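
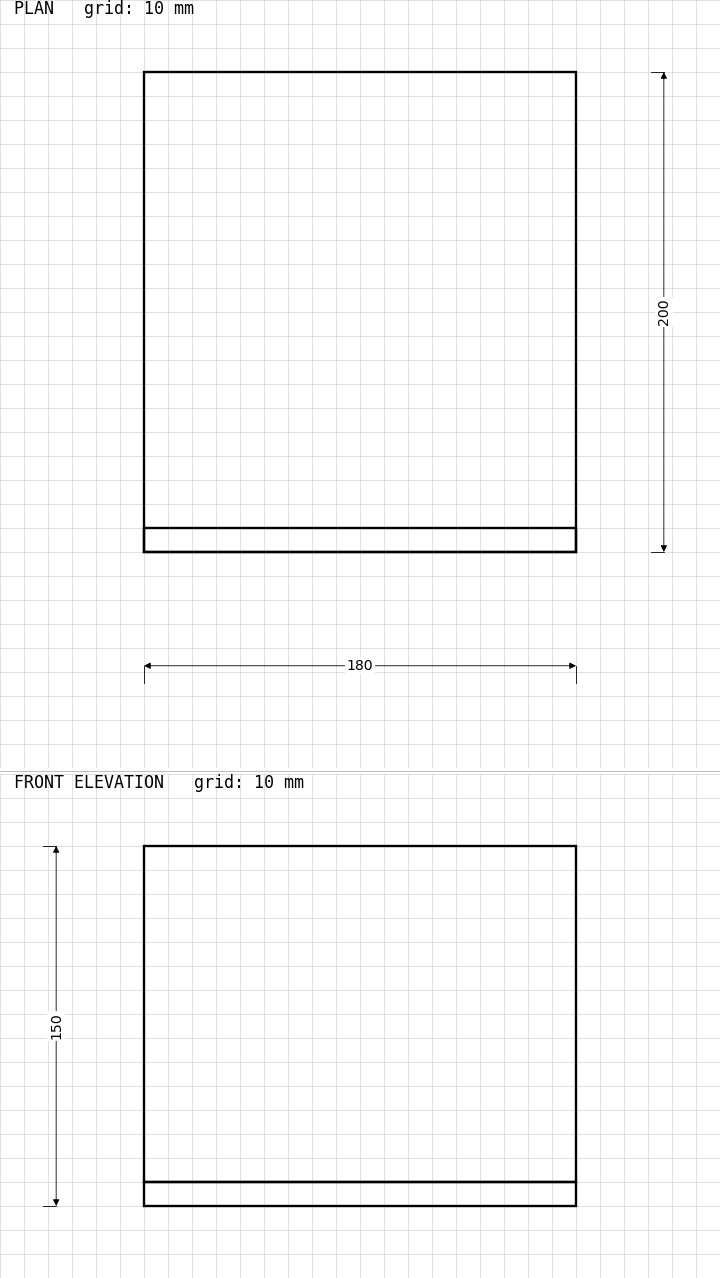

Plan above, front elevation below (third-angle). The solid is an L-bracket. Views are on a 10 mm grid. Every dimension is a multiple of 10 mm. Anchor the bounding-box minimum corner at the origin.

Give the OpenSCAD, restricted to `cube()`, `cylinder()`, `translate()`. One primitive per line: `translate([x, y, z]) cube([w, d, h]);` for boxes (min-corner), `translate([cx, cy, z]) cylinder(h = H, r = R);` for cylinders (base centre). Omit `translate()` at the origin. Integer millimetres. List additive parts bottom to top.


cube([180, 200, 10]);
translate([0, 0, 10]) cube([180, 10, 140]);


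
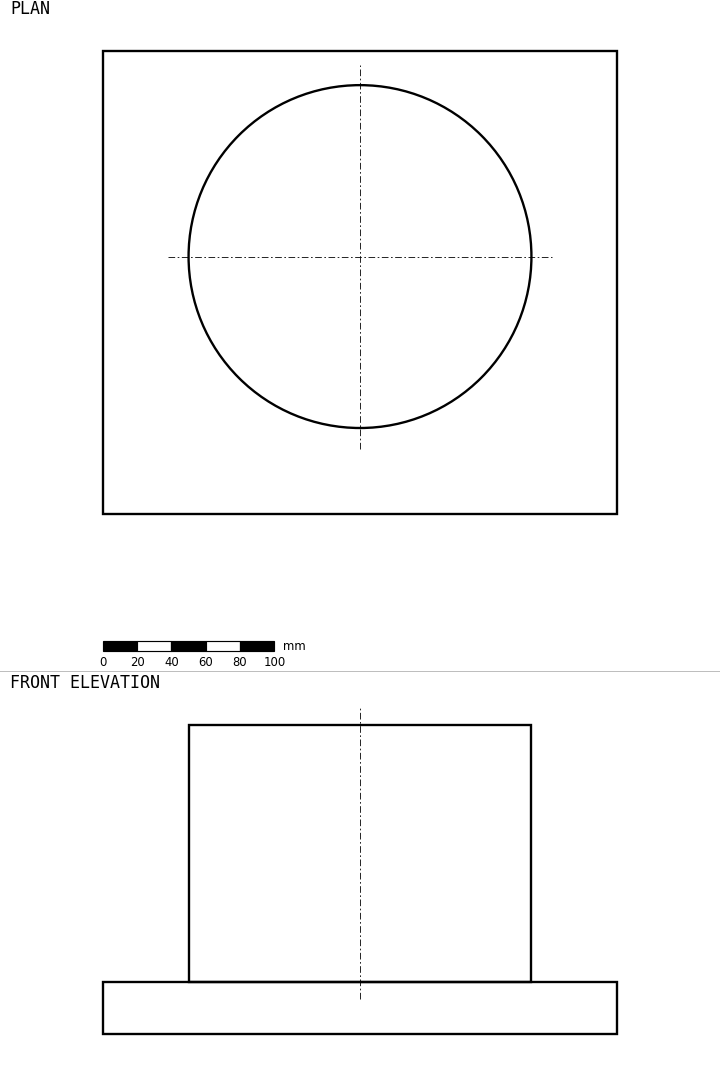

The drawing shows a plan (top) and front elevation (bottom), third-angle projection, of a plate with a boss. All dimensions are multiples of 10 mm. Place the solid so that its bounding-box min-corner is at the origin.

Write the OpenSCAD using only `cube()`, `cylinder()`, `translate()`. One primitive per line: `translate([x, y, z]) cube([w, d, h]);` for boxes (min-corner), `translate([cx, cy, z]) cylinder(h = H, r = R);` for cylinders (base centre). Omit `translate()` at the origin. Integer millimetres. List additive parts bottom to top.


cube([300, 270, 30]);
translate([150, 150, 30]) cylinder(h = 150, r = 100);


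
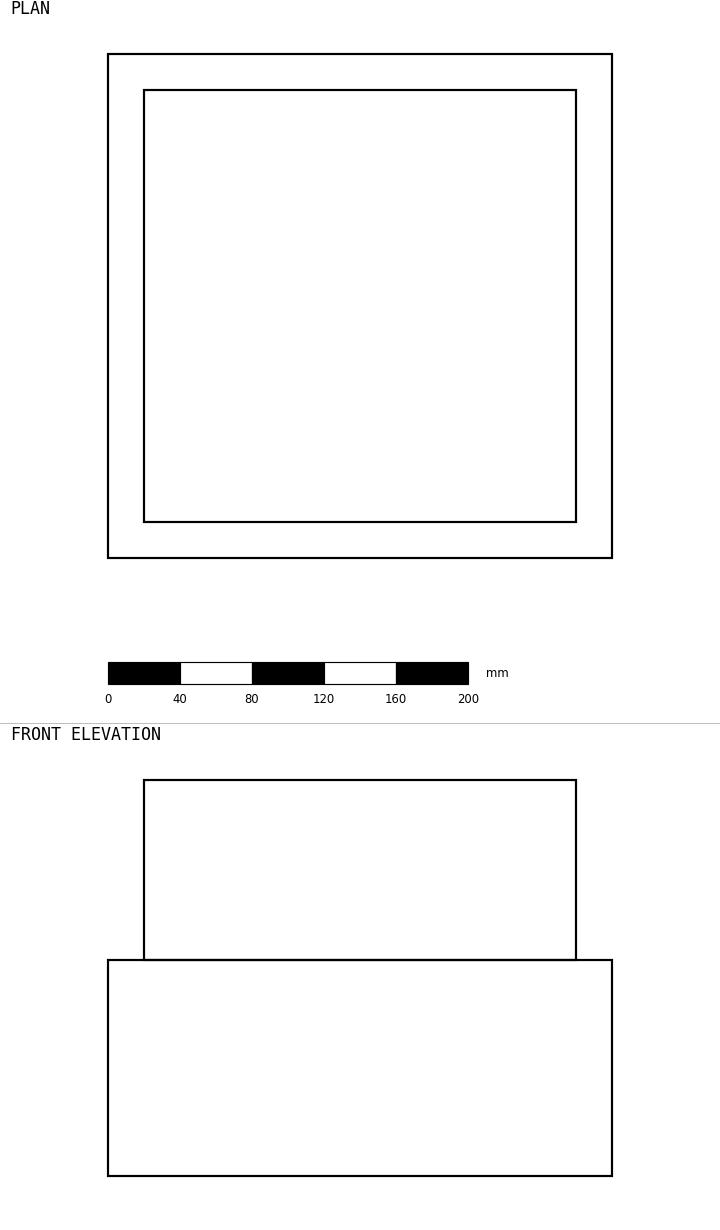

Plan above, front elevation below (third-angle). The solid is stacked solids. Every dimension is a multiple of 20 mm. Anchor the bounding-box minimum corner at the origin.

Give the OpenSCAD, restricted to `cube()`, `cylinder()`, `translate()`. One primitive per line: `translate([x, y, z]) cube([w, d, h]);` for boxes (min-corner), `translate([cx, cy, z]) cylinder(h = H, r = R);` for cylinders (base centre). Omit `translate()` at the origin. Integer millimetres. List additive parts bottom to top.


cube([280, 280, 120]);
translate([20, 20, 120]) cube([240, 240, 100]);


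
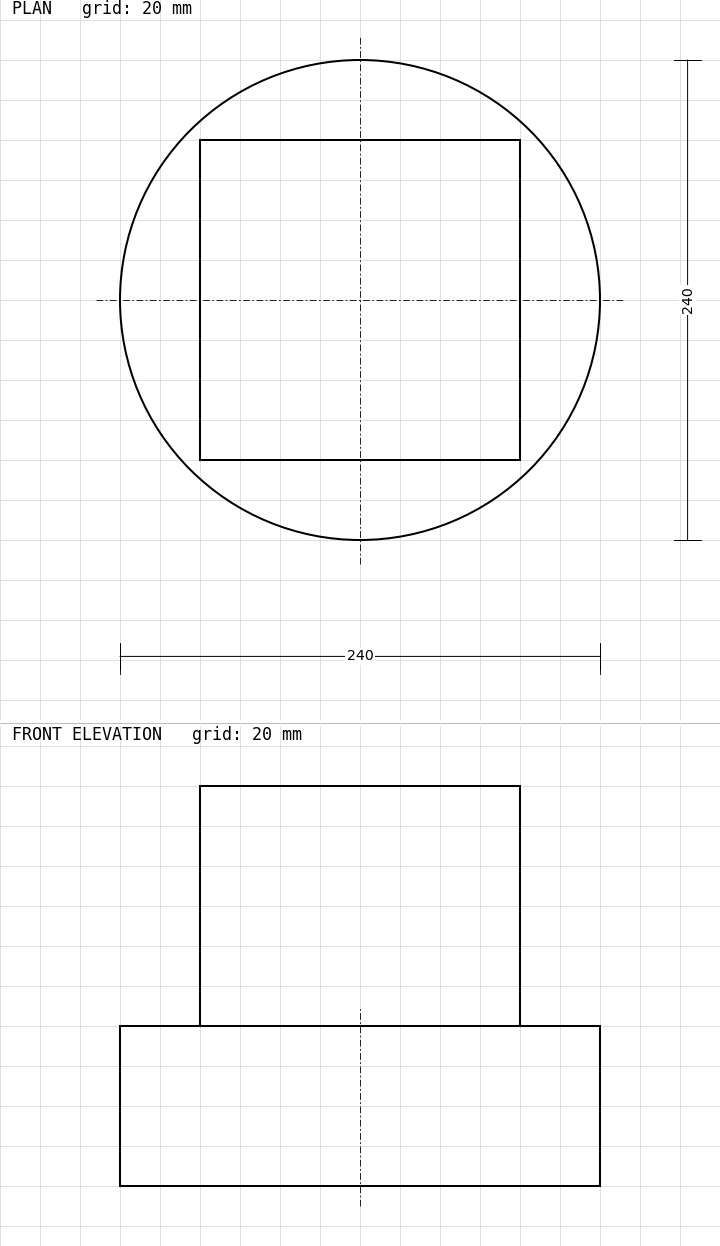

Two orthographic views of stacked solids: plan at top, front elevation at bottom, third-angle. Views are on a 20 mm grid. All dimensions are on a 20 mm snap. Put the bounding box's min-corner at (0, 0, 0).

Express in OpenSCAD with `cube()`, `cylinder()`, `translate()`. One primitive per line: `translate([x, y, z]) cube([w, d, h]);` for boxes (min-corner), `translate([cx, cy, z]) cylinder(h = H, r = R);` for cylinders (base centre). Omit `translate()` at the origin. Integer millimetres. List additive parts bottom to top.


translate([120, 120, 0]) cylinder(h = 80, r = 120);
translate([40, 40, 80]) cube([160, 160, 120]);


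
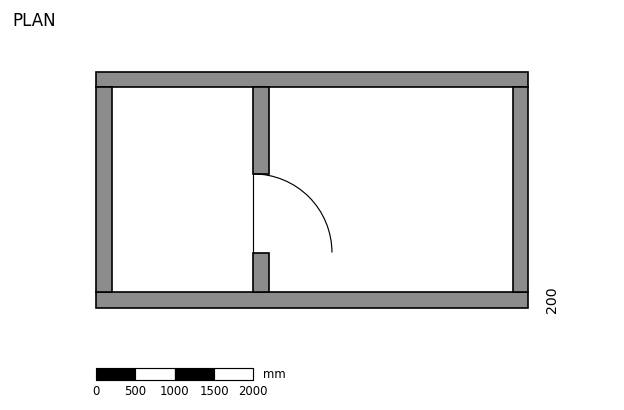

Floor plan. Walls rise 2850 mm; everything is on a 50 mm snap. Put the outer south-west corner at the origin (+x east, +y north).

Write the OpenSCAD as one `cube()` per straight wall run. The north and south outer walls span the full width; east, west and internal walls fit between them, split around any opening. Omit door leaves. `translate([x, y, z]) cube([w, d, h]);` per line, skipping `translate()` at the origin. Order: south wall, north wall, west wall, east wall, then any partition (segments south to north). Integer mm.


cube([5500, 200, 2850]);
translate([0, 2800, 0]) cube([5500, 200, 2850]);
translate([0, 200, 0]) cube([200, 2600, 2850]);
translate([5300, 200, 0]) cube([200, 2600, 2850]);
translate([2000, 200, 0]) cube([200, 500, 2850]);
translate([2000, 1700, 0]) cube([200, 1100, 2850]);


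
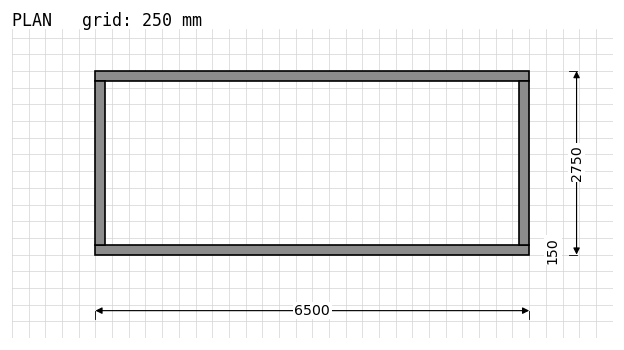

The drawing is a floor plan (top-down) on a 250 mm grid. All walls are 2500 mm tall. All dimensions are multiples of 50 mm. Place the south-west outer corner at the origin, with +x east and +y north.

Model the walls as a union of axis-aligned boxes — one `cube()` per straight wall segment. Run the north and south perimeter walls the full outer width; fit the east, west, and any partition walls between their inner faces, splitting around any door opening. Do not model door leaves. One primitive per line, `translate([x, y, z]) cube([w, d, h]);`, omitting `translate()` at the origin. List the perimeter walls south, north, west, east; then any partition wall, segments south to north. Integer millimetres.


cube([6500, 150, 2500]);
translate([0, 2600, 0]) cube([6500, 150, 2500]);
translate([0, 150, 0]) cube([150, 2450, 2500]);
translate([6350, 150, 0]) cube([150, 2450, 2500]);


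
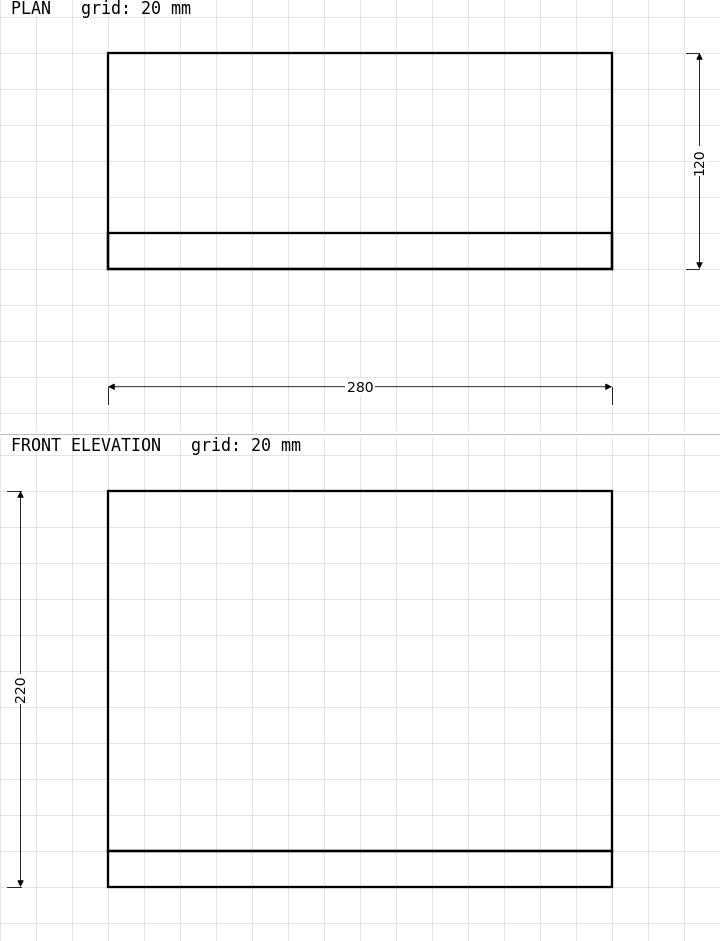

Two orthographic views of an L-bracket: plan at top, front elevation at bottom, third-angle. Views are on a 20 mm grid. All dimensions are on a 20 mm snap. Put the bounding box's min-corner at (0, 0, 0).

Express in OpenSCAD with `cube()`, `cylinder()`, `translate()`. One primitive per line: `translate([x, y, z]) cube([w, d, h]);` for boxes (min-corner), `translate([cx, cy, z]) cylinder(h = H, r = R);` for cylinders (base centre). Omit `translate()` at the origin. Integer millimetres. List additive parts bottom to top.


cube([280, 120, 20]);
translate([0, 0, 20]) cube([280, 20, 200]);


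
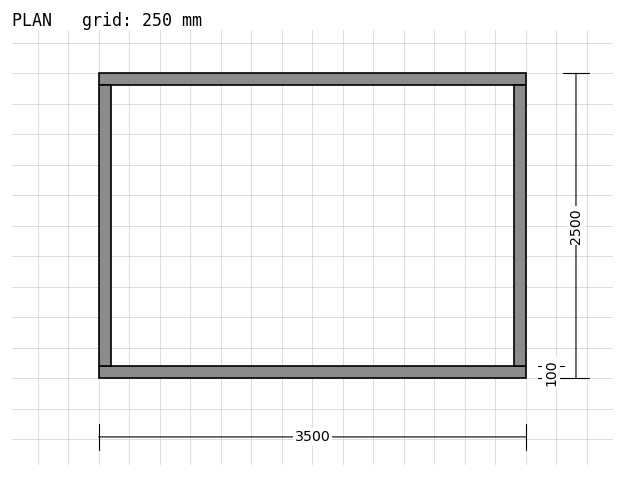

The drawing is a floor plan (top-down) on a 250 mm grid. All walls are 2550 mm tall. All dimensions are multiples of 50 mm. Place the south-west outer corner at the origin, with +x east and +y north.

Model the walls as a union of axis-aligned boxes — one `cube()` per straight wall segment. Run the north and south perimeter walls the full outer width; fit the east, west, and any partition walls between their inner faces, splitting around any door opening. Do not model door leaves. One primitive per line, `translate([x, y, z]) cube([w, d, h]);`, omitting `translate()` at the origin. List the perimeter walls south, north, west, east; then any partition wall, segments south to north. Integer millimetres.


cube([3500, 100, 2550]);
translate([0, 2400, 0]) cube([3500, 100, 2550]);
translate([0, 100, 0]) cube([100, 2300, 2550]);
translate([3400, 100, 0]) cube([100, 2300, 2550]);


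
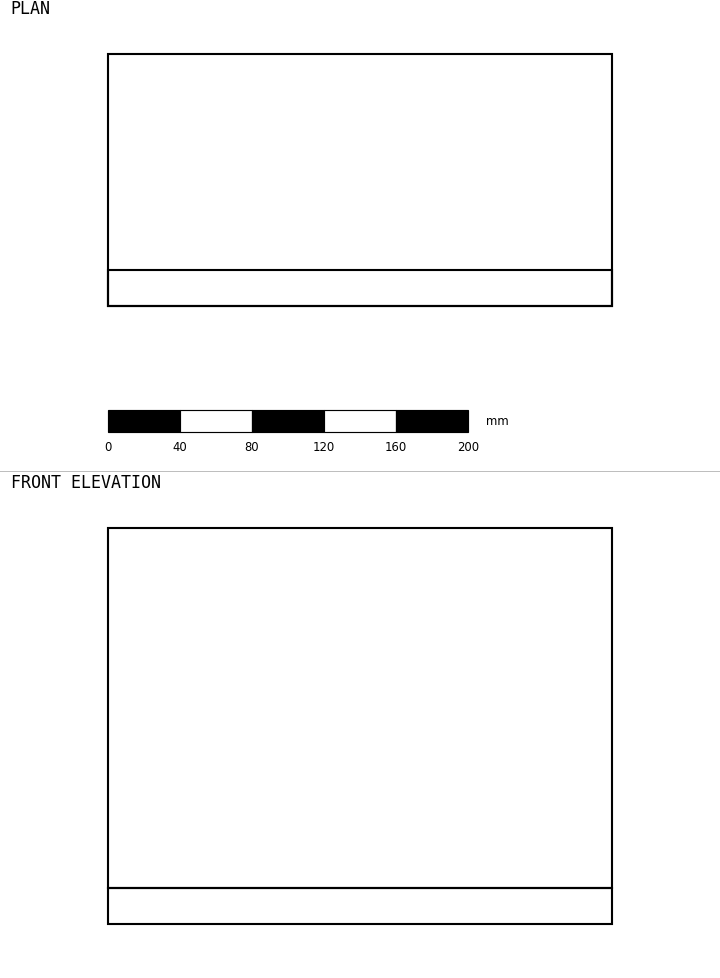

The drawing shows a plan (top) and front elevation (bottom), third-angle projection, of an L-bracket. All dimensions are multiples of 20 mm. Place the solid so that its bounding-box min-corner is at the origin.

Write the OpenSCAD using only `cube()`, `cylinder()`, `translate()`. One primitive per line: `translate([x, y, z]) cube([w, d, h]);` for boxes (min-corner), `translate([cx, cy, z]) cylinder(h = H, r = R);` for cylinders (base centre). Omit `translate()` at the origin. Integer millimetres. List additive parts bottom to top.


cube([280, 140, 20]);
translate([0, 0, 20]) cube([280, 20, 200]);


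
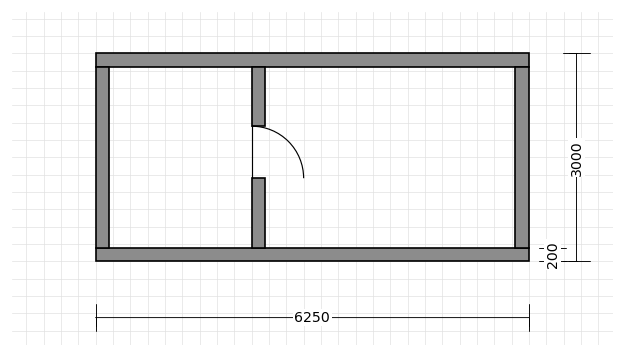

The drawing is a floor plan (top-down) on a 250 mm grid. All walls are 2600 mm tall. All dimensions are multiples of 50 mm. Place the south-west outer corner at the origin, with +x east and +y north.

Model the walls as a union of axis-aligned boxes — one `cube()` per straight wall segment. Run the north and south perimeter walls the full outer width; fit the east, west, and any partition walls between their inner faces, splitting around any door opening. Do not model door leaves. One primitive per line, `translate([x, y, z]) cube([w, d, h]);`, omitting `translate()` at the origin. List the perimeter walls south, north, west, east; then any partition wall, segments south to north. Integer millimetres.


cube([6250, 200, 2600]);
translate([0, 2800, 0]) cube([6250, 200, 2600]);
translate([0, 200, 0]) cube([200, 2600, 2600]);
translate([6050, 200, 0]) cube([200, 2600, 2600]);
translate([2250, 200, 0]) cube([200, 1000, 2600]);
translate([2250, 1950, 0]) cube([200, 850, 2600]);


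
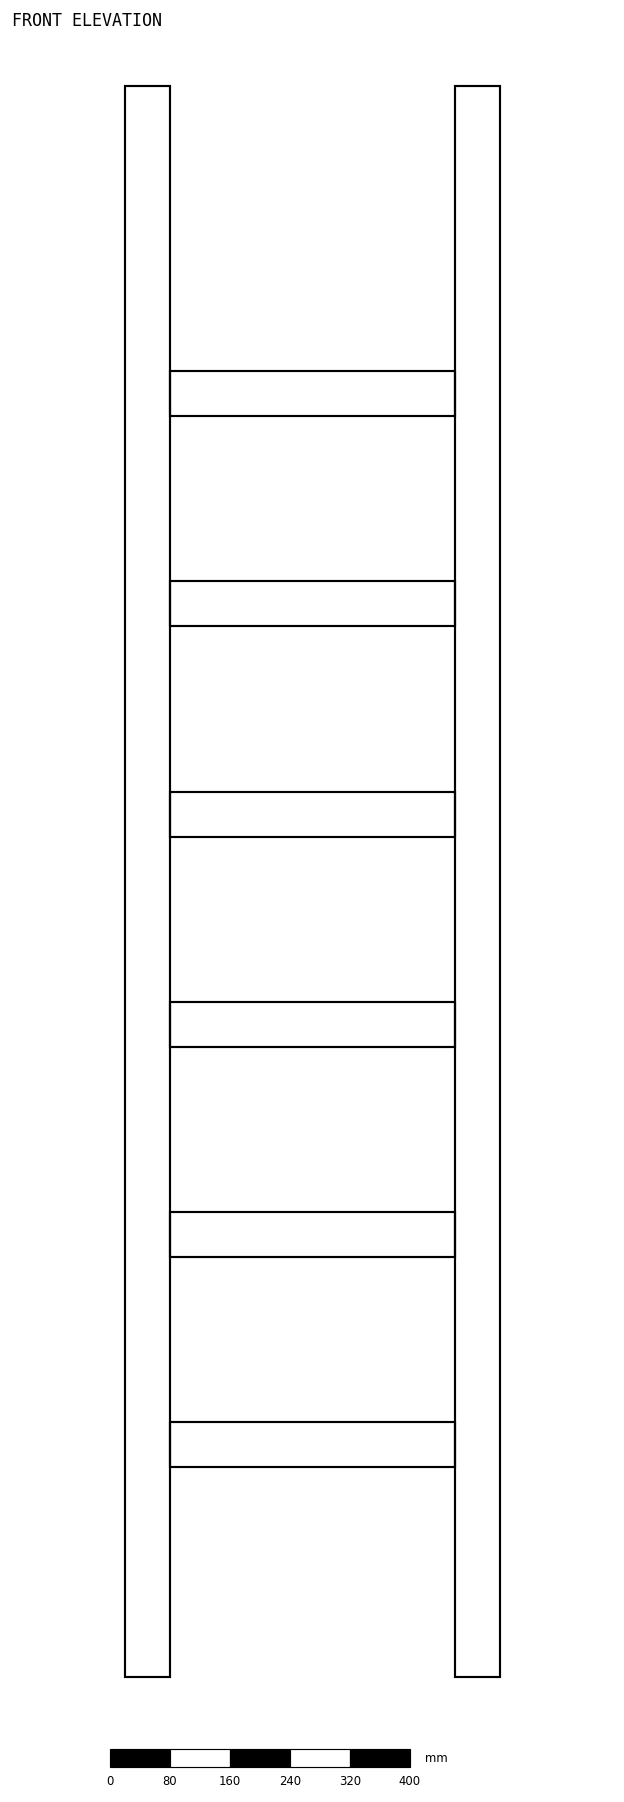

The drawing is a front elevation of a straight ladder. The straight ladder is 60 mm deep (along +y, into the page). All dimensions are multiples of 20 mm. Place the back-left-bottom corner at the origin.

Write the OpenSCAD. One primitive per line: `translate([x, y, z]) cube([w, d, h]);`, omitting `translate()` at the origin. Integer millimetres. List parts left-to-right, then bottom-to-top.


cube([60, 60, 2120]);
translate([60, 0, 280]) cube([380, 60, 60]);
translate([60, 0, 560]) cube([380, 60, 60]);
translate([60, 0, 840]) cube([380, 60, 60]);
translate([60, 0, 1120]) cube([380, 60, 60]);
translate([60, 0, 1400]) cube([380, 60, 60]);
translate([60, 0, 1680]) cube([380, 60, 60]);
translate([440, 0, 0]) cube([60, 60, 2120]);


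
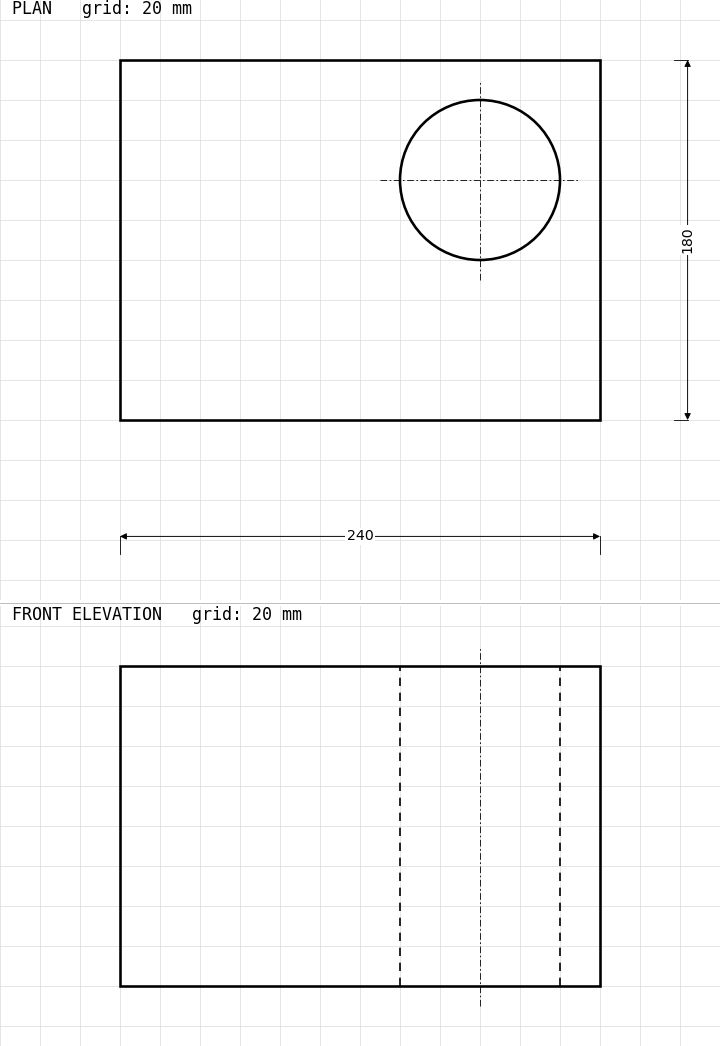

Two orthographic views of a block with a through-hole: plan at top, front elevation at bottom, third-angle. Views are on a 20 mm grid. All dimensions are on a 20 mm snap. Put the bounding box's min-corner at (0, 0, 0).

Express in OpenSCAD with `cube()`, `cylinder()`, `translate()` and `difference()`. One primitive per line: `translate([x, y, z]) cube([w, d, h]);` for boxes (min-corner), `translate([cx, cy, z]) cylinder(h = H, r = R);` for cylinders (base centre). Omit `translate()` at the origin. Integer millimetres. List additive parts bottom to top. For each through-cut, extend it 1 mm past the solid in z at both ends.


difference() {
  cube([240, 180, 160]);
  translate([180, 120, -1]) cylinder(h = 162, r = 40);
}


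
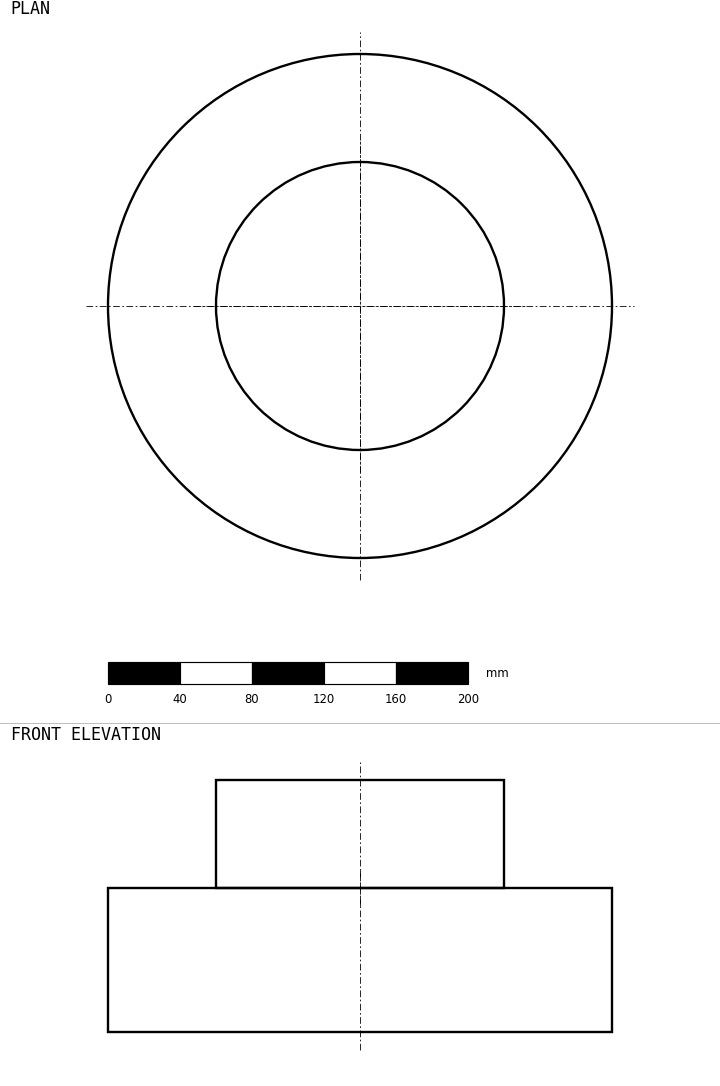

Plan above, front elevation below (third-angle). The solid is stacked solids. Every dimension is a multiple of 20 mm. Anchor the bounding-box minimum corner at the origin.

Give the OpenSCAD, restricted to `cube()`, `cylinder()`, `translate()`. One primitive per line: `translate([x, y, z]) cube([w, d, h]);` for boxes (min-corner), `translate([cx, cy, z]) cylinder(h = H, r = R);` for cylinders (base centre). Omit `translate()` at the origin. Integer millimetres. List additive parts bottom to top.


translate([140, 140, 0]) cylinder(h = 80, r = 140);
translate([140, 140, 80]) cylinder(h = 60, r = 80);


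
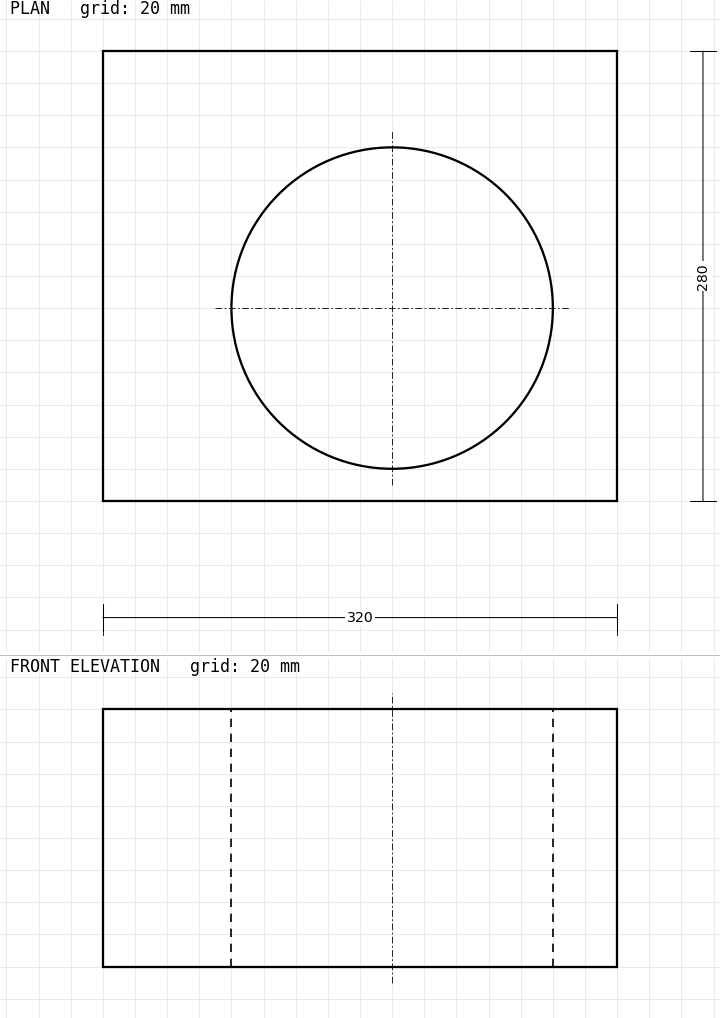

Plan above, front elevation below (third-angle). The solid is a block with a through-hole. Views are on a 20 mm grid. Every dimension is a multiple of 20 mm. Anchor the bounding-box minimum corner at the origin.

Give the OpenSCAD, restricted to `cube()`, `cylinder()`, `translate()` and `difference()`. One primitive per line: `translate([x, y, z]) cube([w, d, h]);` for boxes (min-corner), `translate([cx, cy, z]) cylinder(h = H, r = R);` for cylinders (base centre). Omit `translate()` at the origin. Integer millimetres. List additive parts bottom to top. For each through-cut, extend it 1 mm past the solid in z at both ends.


difference() {
  cube([320, 280, 160]);
  translate([180, 120, -1]) cylinder(h = 162, r = 100);
}


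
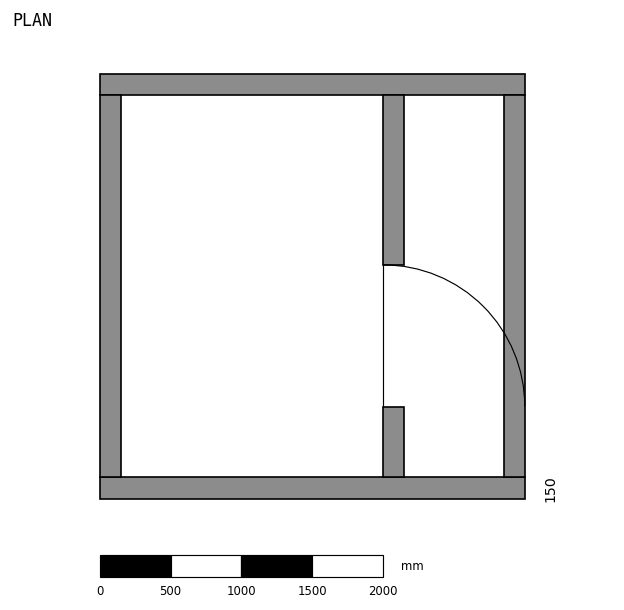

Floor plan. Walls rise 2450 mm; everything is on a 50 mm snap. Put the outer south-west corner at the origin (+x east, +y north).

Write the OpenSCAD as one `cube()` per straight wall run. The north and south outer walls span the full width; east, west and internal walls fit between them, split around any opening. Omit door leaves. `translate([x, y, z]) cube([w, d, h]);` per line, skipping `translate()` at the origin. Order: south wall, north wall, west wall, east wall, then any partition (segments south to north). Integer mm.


cube([3000, 150, 2450]);
translate([0, 2850, 0]) cube([3000, 150, 2450]);
translate([0, 150, 0]) cube([150, 2700, 2450]);
translate([2850, 150, 0]) cube([150, 2700, 2450]);
translate([2000, 150, 0]) cube([150, 500, 2450]);
translate([2000, 1650, 0]) cube([150, 1200, 2450]);


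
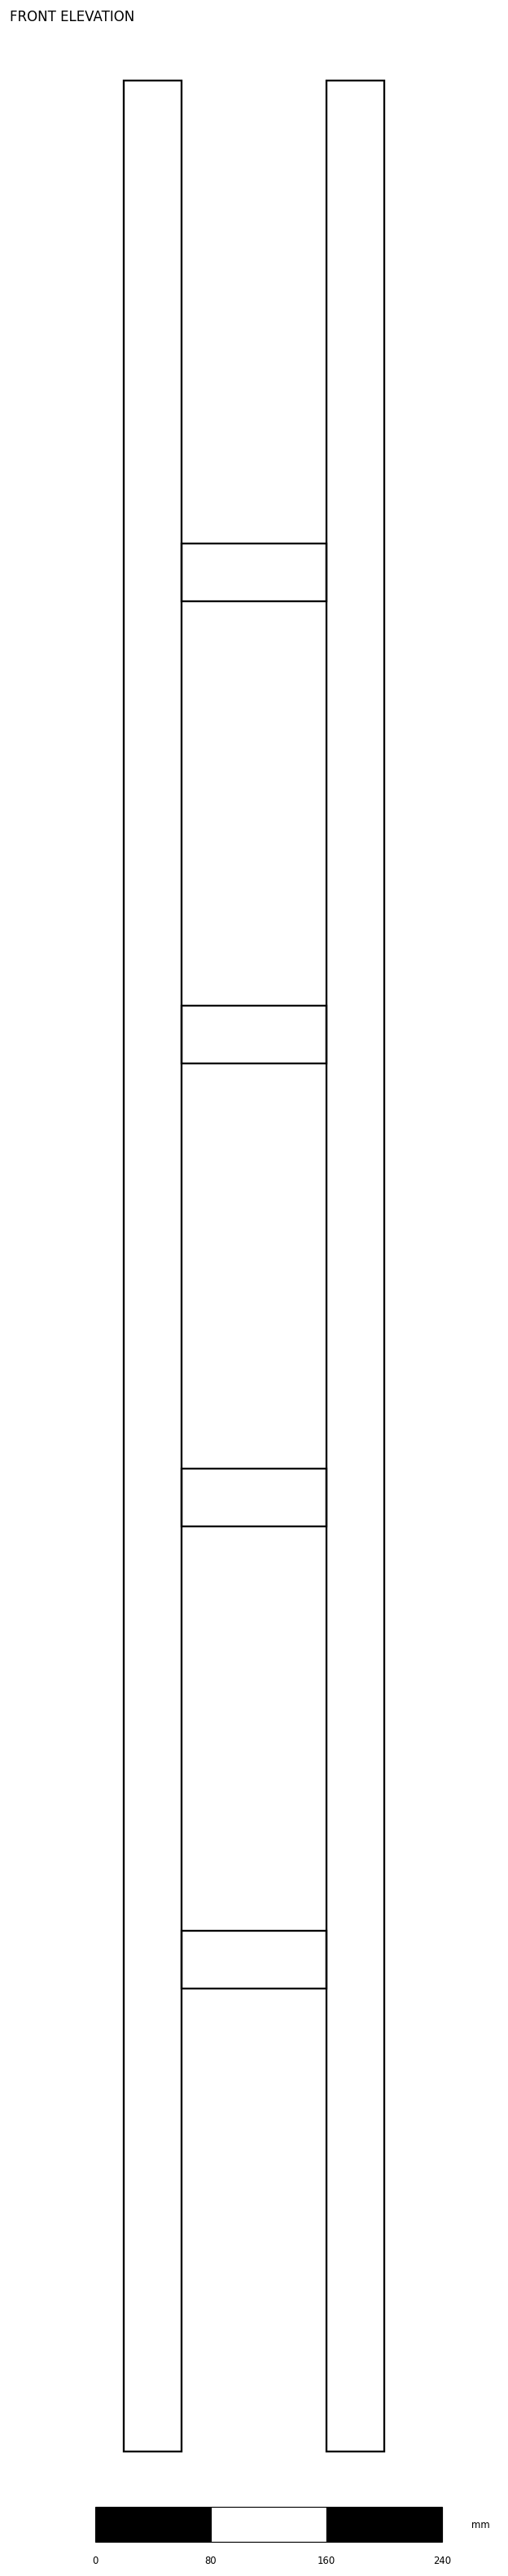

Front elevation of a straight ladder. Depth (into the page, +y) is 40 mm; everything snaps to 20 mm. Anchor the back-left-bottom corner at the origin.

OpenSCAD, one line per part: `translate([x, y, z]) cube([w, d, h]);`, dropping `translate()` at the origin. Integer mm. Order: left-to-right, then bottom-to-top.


cube([40, 40, 1640]);
translate([40, 0, 320]) cube([100, 40, 40]);
translate([40, 0, 640]) cube([100, 40, 40]);
translate([40, 0, 960]) cube([100, 40, 40]);
translate([40, 0, 1280]) cube([100, 40, 40]);
translate([140, 0, 0]) cube([40, 40, 1640]);


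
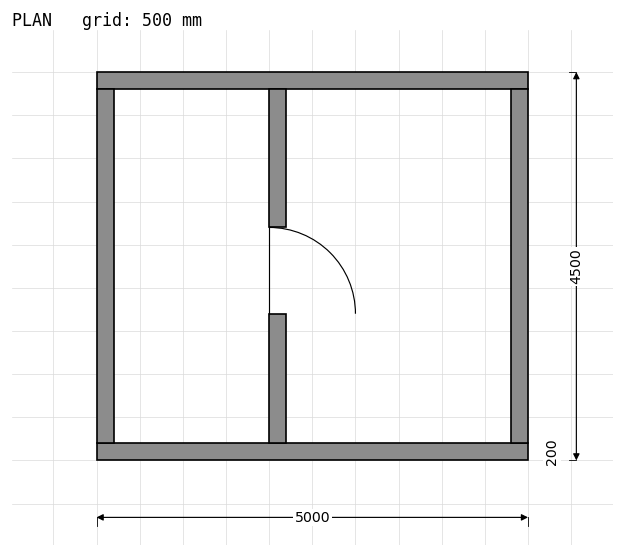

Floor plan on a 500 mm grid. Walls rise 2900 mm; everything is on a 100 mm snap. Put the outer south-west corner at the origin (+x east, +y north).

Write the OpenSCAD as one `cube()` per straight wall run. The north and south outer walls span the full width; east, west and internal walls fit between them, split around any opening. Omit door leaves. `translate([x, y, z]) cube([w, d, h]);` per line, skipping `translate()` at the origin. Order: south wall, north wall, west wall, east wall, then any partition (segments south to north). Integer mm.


cube([5000, 200, 2900]);
translate([0, 4300, 0]) cube([5000, 200, 2900]);
translate([0, 200, 0]) cube([200, 4100, 2900]);
translate([4800, 200, 0]) cube([200, 4100, 2900]);
translate([2000, 200, 0]) cube([200, 1500, 2900]);
translate([2000, 2700, 0]) cube([200, 1600, 2900]);


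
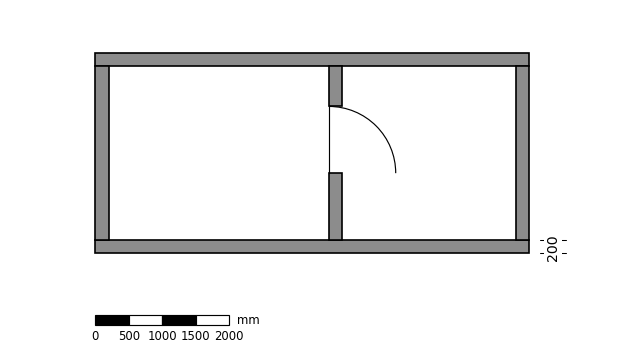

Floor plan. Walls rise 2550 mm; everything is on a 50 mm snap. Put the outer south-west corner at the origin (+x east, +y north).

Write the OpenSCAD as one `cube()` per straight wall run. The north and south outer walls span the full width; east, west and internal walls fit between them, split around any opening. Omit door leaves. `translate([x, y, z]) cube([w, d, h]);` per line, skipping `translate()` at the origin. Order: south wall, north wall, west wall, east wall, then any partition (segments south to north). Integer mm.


cube([6500, 200, 2550]);
translate([0, 2800, 0]) cube([6500, 200, 2550]);
translate([0, 200, 0]) cube([200, 2600, 2550]);
translate([6300, 200, 0]) cube([200, 2600, 2550]);
translate([3500, 200, 0]) cube([200, 1000, 2550]);
translate([3500, 2200, 0]) cube([200, 600, 2550]);


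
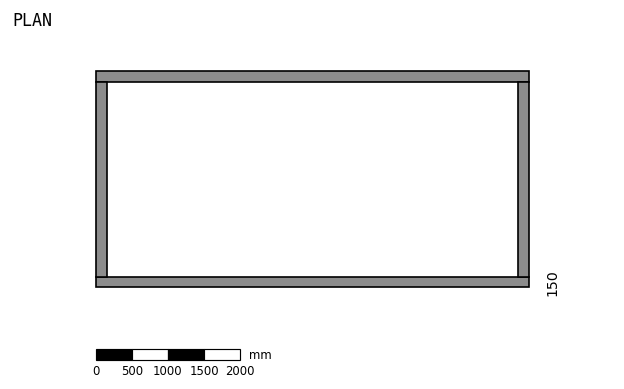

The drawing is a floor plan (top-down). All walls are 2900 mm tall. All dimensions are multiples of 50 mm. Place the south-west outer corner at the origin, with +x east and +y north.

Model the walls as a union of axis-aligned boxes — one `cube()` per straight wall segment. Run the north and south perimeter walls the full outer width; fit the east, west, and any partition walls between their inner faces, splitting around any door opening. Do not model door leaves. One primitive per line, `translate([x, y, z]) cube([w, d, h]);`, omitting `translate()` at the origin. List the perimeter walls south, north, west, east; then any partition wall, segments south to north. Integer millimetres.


cube([6000, 150, 2900]);
translate([0, 2850, 0]) cube([6000, 150, 2900]);
translate([0, 150, 0]) cube([150, 2700, 2900]);
translate([5850, 150, 0]) cube([150, 2700, 2900]);


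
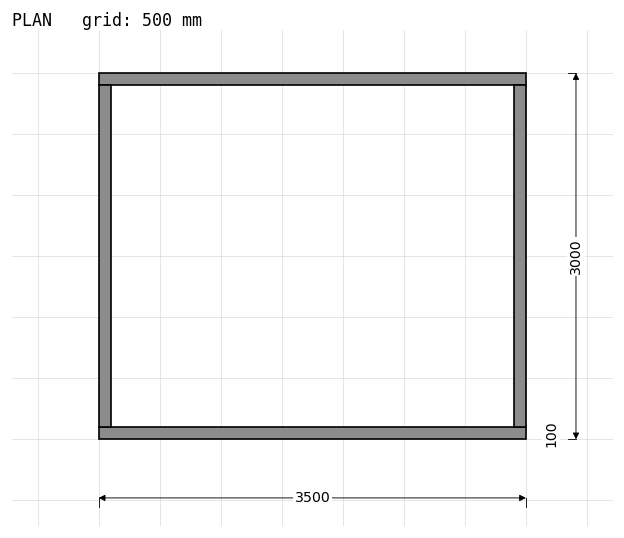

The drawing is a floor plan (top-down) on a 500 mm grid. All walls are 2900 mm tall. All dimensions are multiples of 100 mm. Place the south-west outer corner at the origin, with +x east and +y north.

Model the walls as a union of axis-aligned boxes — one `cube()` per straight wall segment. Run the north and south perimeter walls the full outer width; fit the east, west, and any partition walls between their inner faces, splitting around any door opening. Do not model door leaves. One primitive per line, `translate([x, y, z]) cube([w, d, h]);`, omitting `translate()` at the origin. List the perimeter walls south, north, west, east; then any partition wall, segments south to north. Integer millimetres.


cube([3500, 100, 2900]);
translate([0, 2900, 0]) cube([3500, 100, 2900]);
translate([0, 100, 0]) cube([100, 2800, 2900]);
translate([3400, 100, 0]) cube([100, 2800, 2900]);


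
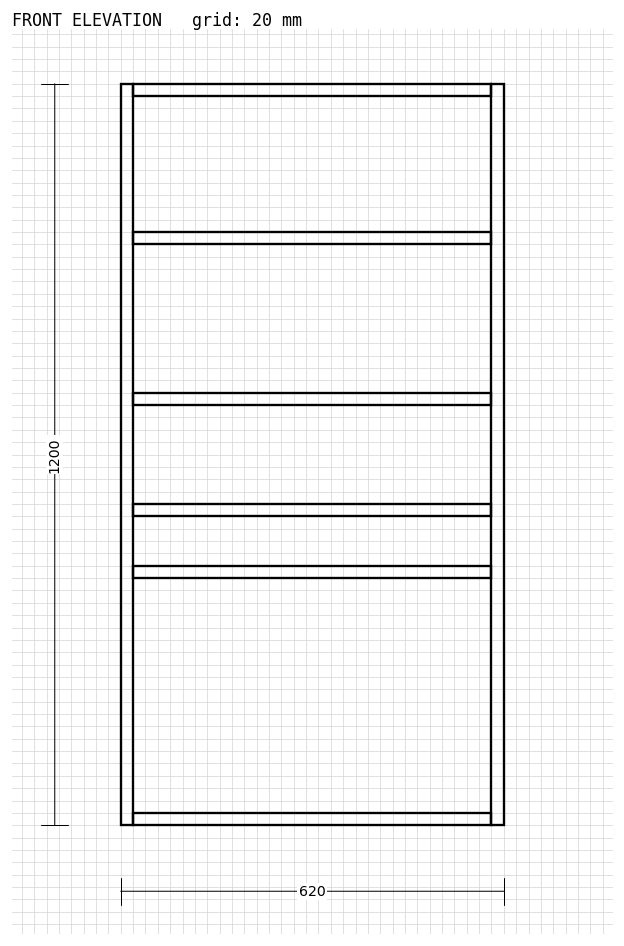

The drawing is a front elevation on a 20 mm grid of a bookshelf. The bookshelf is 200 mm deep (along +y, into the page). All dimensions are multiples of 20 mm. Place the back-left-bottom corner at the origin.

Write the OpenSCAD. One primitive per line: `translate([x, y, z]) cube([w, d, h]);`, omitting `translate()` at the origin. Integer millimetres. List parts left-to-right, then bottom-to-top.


cube([20, 200, 1200]);
translate([20, 0, 0]) cube([580, 200, 20]);
translate([20, 0, 400]) cube([580, 200, 20]);
translate([20, 0, 500]) cube([580, 200, 20]);
translate([20, 0, 680]) cube([580, 200, 20]);
translate([20, 0, 940]) cube([580, 200, 20]);
translate([20, 0, 1180]) cube([580, 200, 20]);
translate([600, 0, 0]) cube([20, 200, 1200]);


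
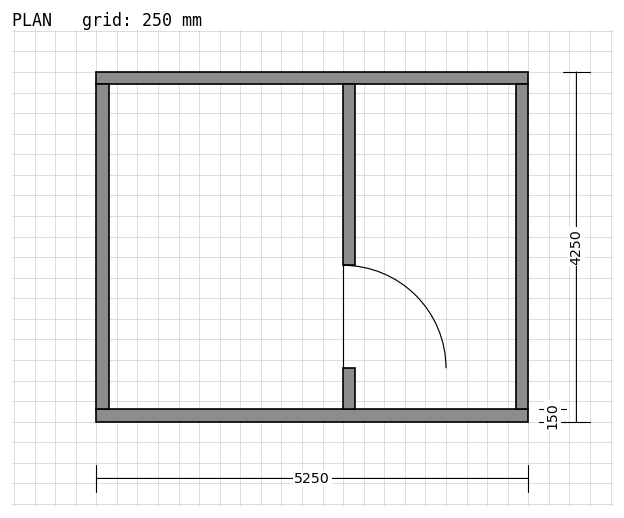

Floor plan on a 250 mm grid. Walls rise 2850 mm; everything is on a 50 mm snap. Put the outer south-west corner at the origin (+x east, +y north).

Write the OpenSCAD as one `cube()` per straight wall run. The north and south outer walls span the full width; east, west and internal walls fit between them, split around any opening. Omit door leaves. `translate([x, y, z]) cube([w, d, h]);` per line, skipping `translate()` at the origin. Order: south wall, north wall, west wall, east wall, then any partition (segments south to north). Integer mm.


cube([5250, 150, 2850]);
translate([0, 4100, 0]) cube([5250, 150, 2850]);
translate([0, 150, 0]) cube([150, 3950, 2850]);
translate([5100, 150, 0]) cube([150, 3950, 2850]);
translate([3000, 150, 0]) cube([150, 500, 2850]);
translate([3000, 1900, 0]) cube([150, 2200, 2850]);


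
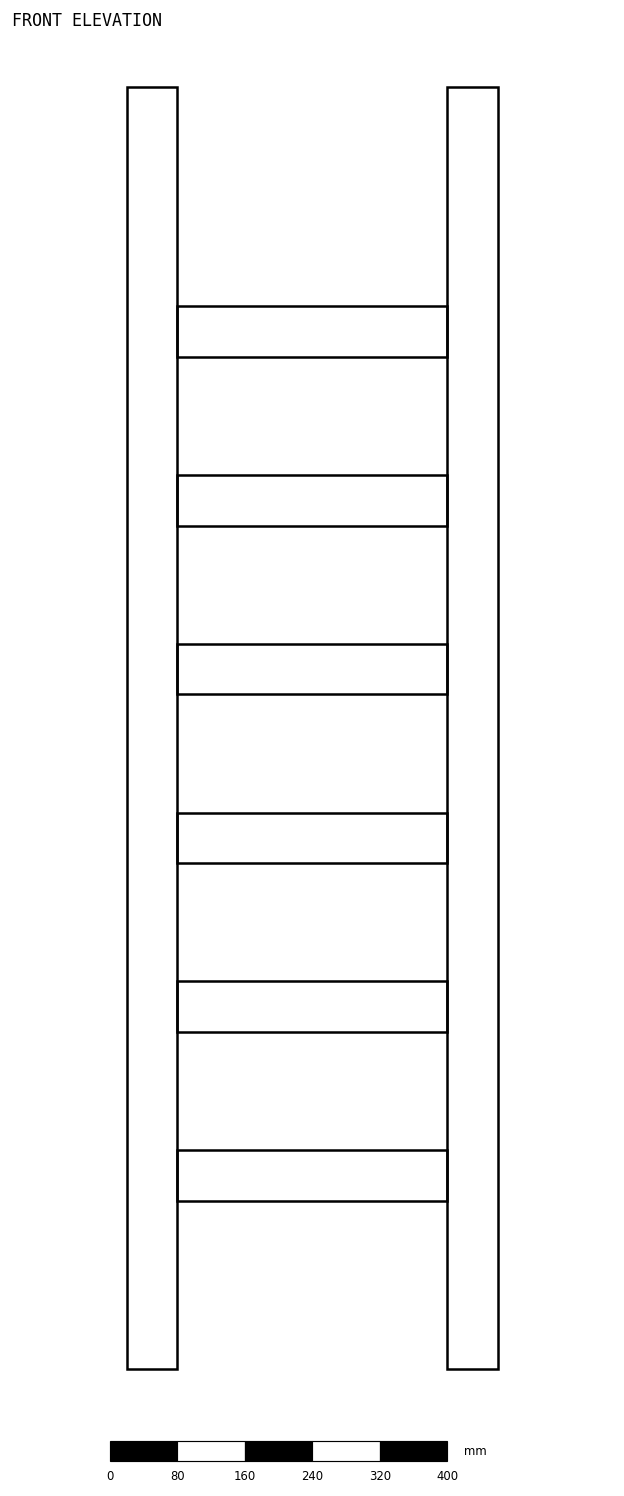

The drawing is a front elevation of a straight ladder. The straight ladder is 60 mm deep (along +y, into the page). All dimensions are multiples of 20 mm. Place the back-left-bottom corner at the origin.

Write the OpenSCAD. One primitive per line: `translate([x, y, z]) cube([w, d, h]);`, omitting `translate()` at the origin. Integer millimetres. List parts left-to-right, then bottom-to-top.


cube([60, 60, 1520]);
translate([60, 0, 200]) cube([320, 60, 60]);
translate([60, 0, 400]) cube([320, 60, 60]);
translate([60, 0, 600]) cube([320, 60, 60]);
translate([60, 0, 800]) cube([320, 60, 60]);
translate([60, 0, 1000]) cube([320, 60, 60]);
translate([60, 0, 1200]) cube([320, 60, 60]);
translate([380, 0, 0]) cube([60, 60, 1520]);


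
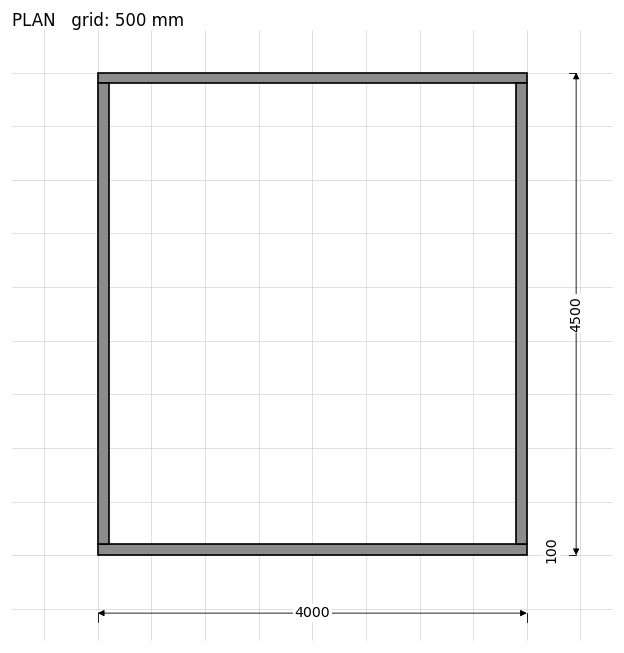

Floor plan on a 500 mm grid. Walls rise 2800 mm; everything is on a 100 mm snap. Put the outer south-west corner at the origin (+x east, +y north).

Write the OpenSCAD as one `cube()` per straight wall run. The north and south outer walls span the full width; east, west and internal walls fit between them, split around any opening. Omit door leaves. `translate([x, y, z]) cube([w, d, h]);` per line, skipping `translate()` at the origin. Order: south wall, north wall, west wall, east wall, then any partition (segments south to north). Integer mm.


cube([4000, 100, 2800]);
translate([0, 4400, 0]) cube([4000, 100, 2800]);
translate([0, 100, 0]) cube([100, 4300, 2800]);
translate([3900, 100, 0]) cube([100, 4300, 2800]);


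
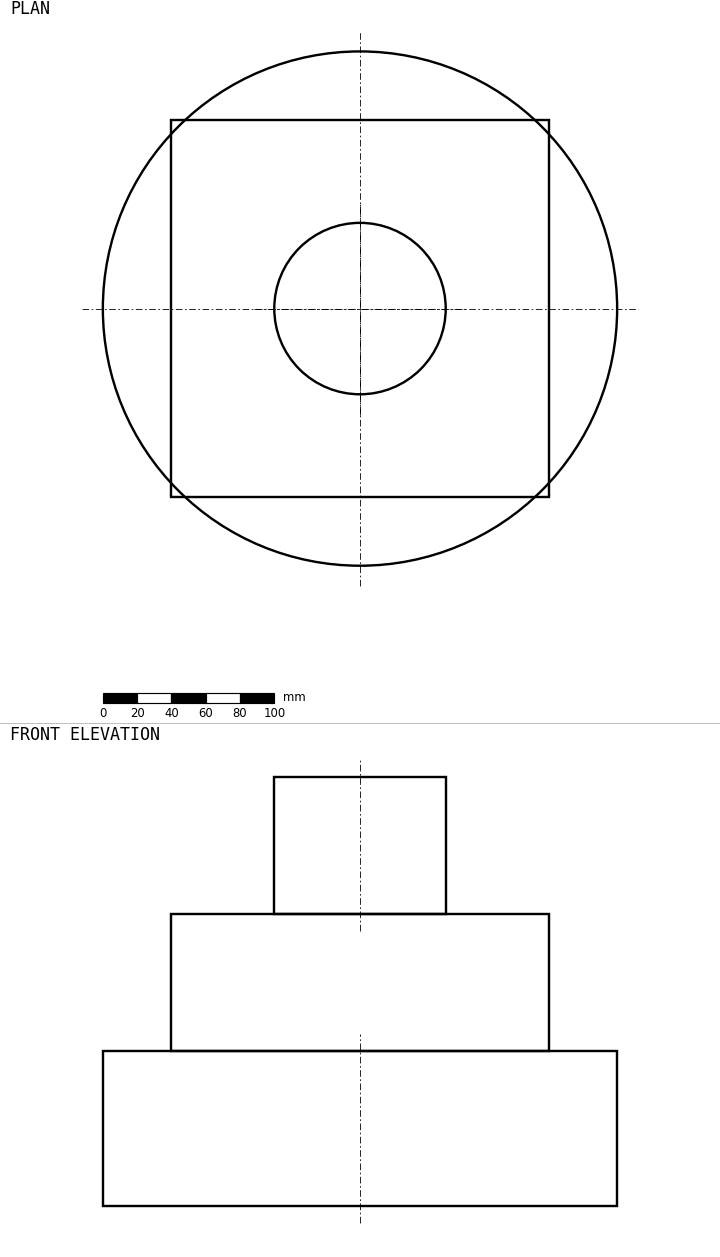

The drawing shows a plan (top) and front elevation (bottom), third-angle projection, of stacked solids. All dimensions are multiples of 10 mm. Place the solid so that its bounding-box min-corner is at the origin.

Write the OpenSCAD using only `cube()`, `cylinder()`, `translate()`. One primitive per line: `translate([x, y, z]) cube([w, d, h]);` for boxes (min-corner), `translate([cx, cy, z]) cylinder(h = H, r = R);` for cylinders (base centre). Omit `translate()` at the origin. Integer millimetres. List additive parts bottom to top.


translate([150, 150, 0]) cylinder(h = 90, r = 150);
translate([40, 40, 90]) cube([220, 220, 80]);
translate([150, 150, 170]) cylinder(h = 80, r = 50);


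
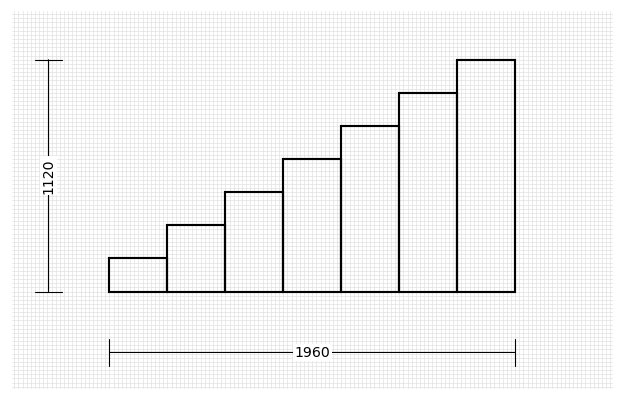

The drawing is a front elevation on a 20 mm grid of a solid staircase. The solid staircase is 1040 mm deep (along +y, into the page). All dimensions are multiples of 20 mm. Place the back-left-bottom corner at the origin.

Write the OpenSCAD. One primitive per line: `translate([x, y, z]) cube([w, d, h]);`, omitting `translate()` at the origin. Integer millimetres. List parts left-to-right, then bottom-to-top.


cube([280, 1040, 160]);
translate([280, 0, 0]) cube([280, 1040, 320]);
translate([560, 0, 0]) cube([280, 1040, 480]);
translate([840, 0, 0]) cube([280, 1040, 640]);
translate([1120, 0, 0]) cube([280, 1040, 800]);
translate([1400, 0, 0]) cube([280, 1040, 960]);
translate([1680, 0, 0]) cube([280, 1040, 1120]);


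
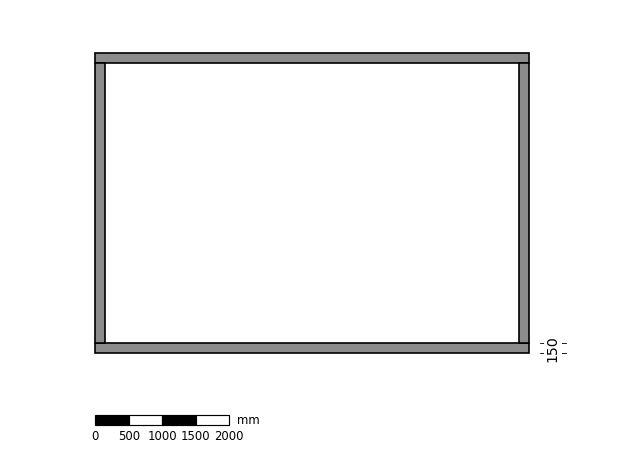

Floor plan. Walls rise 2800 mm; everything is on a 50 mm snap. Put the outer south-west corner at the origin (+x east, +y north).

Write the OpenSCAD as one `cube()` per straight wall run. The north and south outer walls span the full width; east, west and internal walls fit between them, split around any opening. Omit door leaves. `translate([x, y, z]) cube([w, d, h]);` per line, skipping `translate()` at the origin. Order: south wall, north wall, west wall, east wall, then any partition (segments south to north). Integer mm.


cube([6500, 150, 2800]);
translate([0, 4350, 0]) cube([6500, 150, 2800]);
translate([0, 150, 0]) cube([150, 4200, 2800]);
translate([6350, 150, 0]) cube([150, 4200, 2800]);


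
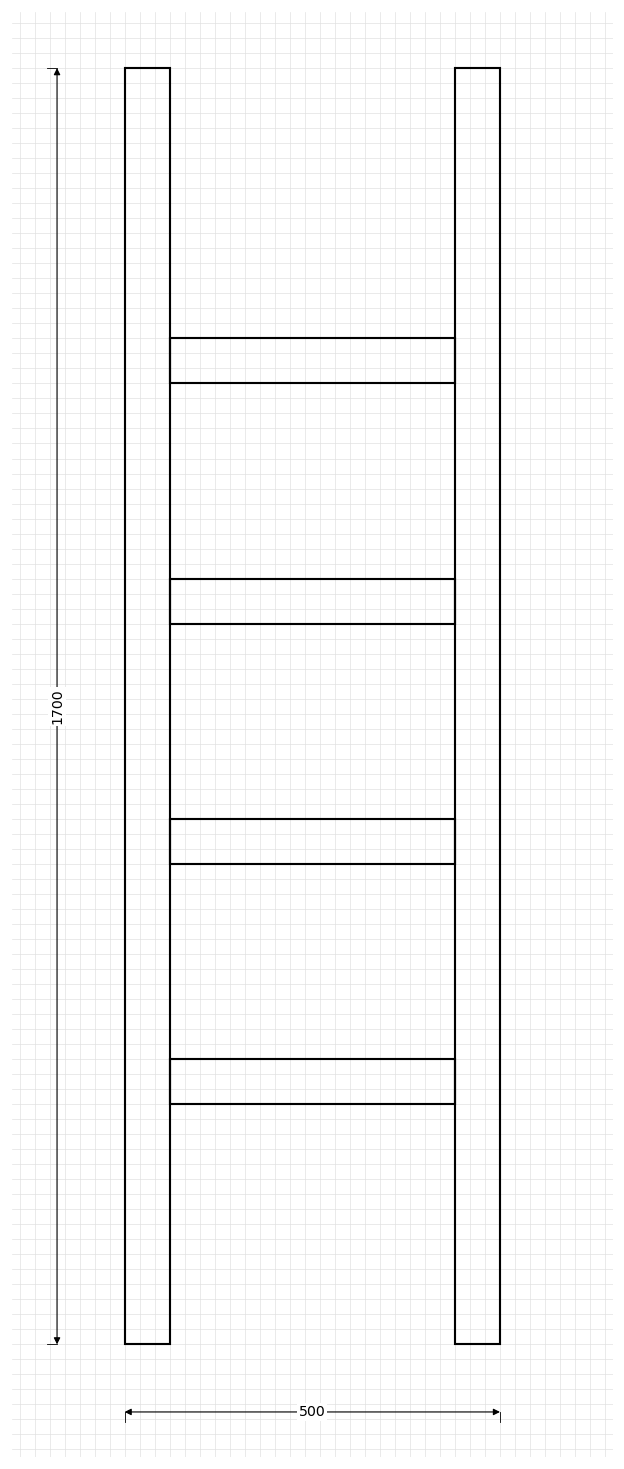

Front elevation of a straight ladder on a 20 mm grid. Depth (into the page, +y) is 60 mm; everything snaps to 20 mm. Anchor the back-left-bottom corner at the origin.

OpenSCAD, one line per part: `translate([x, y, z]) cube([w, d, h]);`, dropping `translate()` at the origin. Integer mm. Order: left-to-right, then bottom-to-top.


cube([60, 60, 1700]);
translate([60, 0, 320]) cube([380, 60, 60]);
translate([60, 0, 640]) cube([380, 60, 60]);
translate([60, 0, 960]) cube([380, 60, 60]);
translate([60, 0, 1280]) cube([380, 60, 60]);
translate([440, 0, 0]) cube([60, 60, 1700]);


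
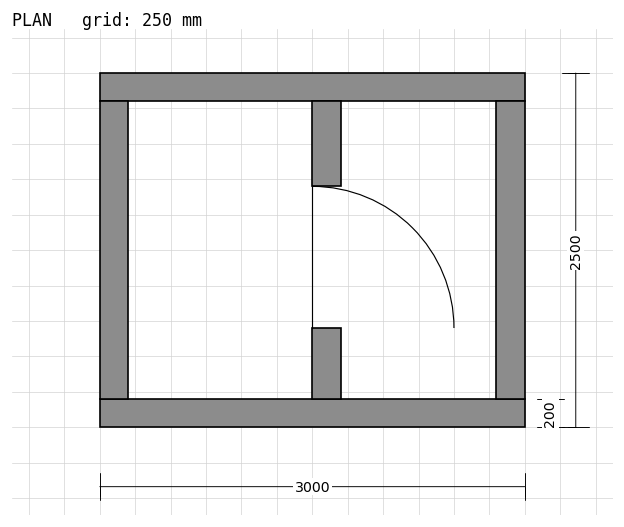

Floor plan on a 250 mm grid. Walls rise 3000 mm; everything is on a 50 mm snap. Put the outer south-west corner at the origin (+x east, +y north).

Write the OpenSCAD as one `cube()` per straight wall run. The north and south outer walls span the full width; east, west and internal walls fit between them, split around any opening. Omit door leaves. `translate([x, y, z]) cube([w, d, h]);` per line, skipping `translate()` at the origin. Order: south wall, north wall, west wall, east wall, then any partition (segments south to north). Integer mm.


cube([3000, 200, 3000]);
translate([0, 2300, 0]) cube([3000, 200, 3000]);
translate([0, 200, 0]) cube([200, 2100, 3000]);
translate([2800, 200, 0]) cube([200, 2100, 3000]);
translate([1500, 200, 0]) cube([200, 500, 3000]);
translate([1500, 1700, 0]) cube([200, 600, 3000]);


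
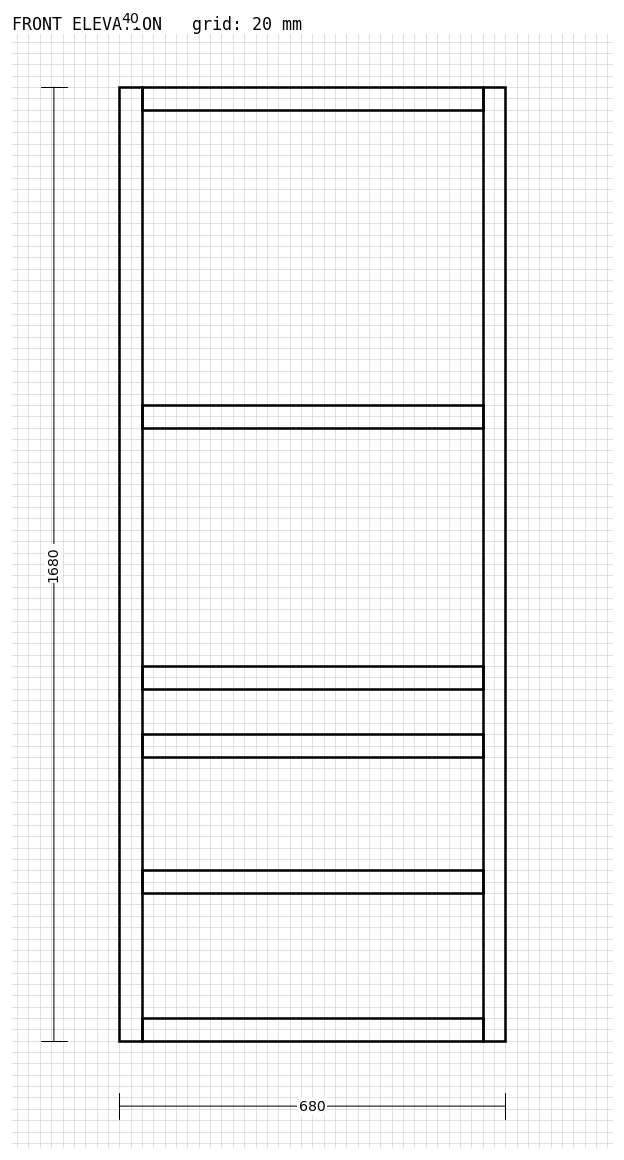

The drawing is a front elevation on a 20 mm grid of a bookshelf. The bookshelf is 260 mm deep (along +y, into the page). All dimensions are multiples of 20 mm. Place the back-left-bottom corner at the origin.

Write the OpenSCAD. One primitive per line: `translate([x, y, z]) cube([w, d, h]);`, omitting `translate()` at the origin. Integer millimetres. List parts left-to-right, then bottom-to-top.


cube([40, 260, 1680]);
translate([40, 0, 0]) cube([600, 260, 40]);
translate([40, 0, 260]) cube([600, 260, 40]);
translate([40, 0, 500]) cube([600, 260, 40]);
translate([40, 0, 620]) cube([600, 260, 40]);
translate([40, 0, 1080]) cube([600, 260, 40]);
translate([40, 0, 1640]) cube([600, 260, 40]);
translate([640, 0, 0]) cube([40, 260, 1680]);


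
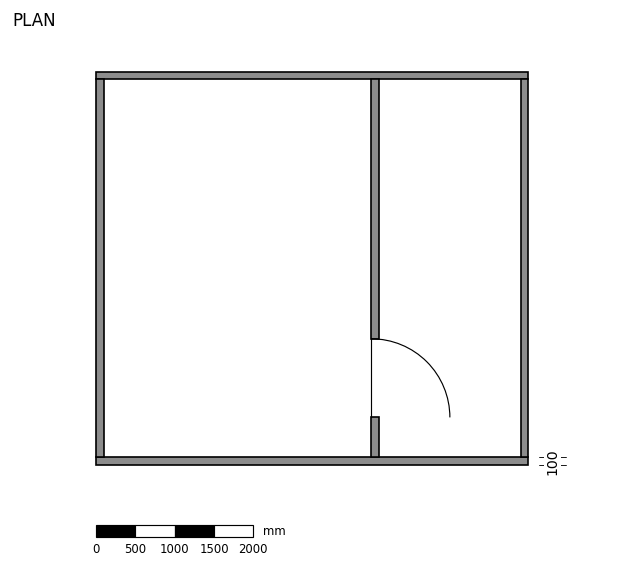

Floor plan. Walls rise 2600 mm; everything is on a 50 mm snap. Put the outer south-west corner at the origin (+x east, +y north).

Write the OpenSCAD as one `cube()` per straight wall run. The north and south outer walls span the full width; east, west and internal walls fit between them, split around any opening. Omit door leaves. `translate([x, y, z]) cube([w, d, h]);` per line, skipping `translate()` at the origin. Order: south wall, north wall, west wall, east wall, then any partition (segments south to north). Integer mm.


cube([5500, 100, 2600]);
translate([0, 4900, 0]) cube([5500, 100, 2600]);
translate([0, 100, 0]) cube([100, 4800, 2600]);
translate([5400, 100, 0]) cube([100, 4800, 2600]);
translate([3500, 100, 0]) cube([100, 500, 2600]);
translate([3500, 1600, 0]) cube([100, 3300, 2600]);


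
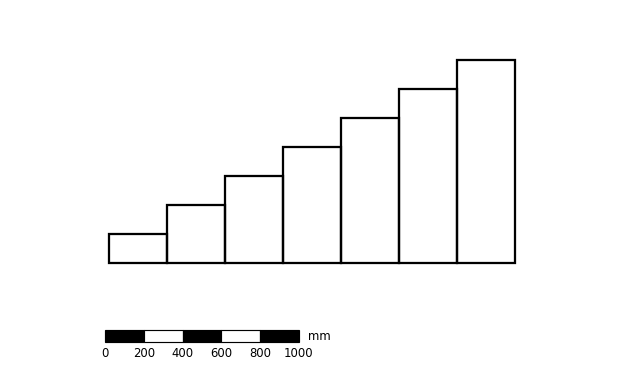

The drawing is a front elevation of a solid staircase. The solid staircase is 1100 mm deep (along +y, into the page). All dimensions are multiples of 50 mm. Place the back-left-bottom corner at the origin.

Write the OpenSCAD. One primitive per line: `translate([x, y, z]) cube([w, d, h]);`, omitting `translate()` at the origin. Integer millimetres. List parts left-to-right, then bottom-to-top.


cube([300, 1100, 150]);
translate([300, 0, 0]) cube([300, 1100, 300]);
translate([600, 0, 0]) cube([300, 1100, 450]);
translate([900, 0, 0]) cube([300, 1100, 600]);
translate([1200, 0, 0]) cube([300, 1100, 750]);
translate([1500, 0, 0]) cube([300, 1100, 900]);
translate([1800, 0, 0]) cube([300, 1100, 1050]);


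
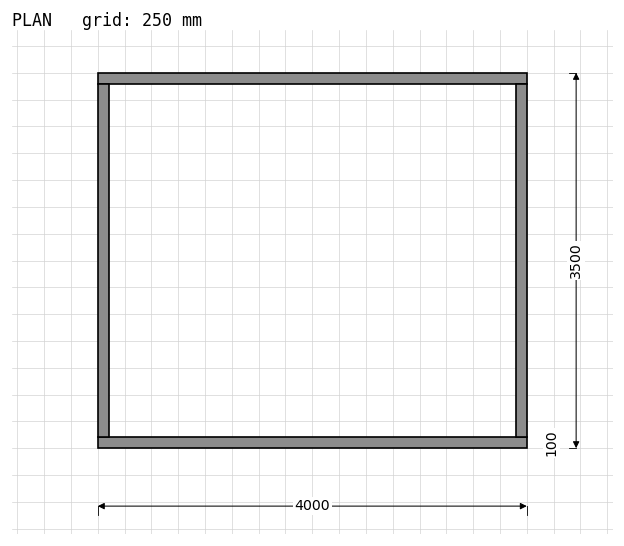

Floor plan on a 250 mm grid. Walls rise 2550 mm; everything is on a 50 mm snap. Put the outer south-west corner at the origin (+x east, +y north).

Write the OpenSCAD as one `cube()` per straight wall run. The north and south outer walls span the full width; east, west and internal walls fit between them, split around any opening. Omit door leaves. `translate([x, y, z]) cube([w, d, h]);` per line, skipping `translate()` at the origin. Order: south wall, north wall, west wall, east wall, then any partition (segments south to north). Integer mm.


cube([4000, 100, 2550]);
translate([0, 3400, 0]) cube([4000, 100, 2550]);
translate([0, 100, 0]) cube([100, 3300, 2550]);
translate([3900, 100, 0]) cube([100, 3300, 2550]);


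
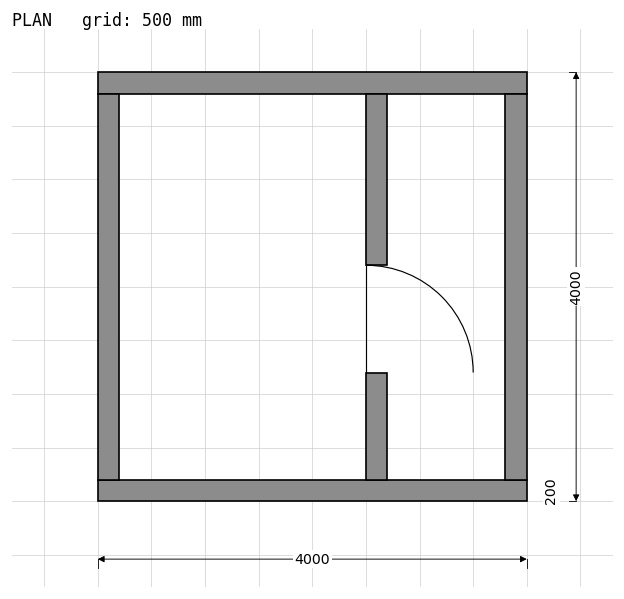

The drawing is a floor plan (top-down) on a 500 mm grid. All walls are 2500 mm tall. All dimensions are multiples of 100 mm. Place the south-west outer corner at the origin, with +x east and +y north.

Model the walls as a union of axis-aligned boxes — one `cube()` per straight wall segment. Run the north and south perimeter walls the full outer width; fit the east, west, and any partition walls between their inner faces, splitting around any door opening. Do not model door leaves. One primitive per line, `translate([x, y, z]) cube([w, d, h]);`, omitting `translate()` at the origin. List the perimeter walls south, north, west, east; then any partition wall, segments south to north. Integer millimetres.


cube([4000, 200, 2500]);
translate([0, 3800, 0]) cube([4000, 200, 2500]);
translate([0, 200, 0]) cube([200, 3600, 2500]);
translate([3800, 200, 0]) cube([200, 3600, 2500]);
translate([2500, 200, 0]) cube([200, 1000, 2500]);
translate([2500, 2200, 0]) cube([200, 1600, 2500]);


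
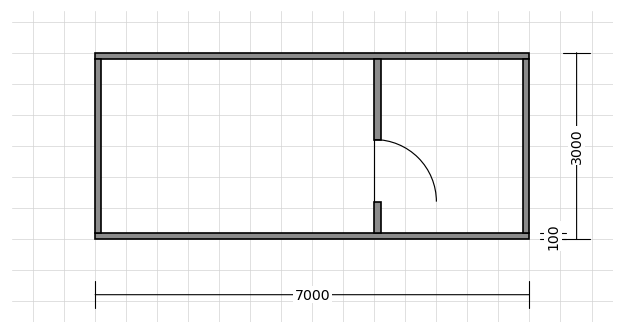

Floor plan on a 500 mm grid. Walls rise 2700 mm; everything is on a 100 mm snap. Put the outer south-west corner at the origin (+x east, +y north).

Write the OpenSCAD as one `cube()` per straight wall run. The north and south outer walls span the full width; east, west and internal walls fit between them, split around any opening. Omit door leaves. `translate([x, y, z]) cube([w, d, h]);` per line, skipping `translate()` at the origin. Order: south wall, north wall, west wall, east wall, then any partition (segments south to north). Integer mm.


cube([7000, 100, 2700]);
translate([0, 2900, 0]) cube([7000, 100, 2700]);
translate([0, 100, 0]) cube([100, 2800, 2700]);
translate([6900, 100, 0]) cube([100, 2800, 2700]);
translate([4500, 100, 0]) cube([100, 500, 2700]);
translate([4500, 1600, 0]) cube([100, 1300, 2700]);


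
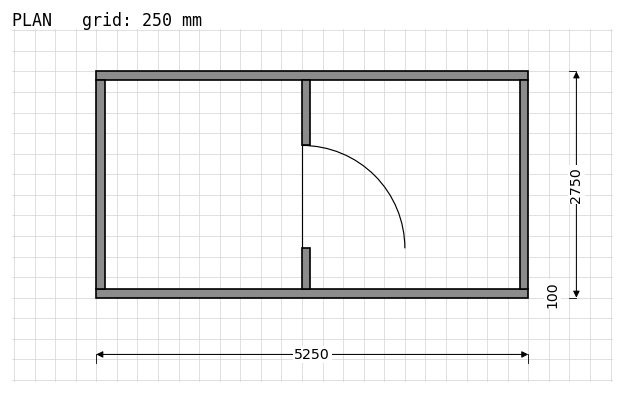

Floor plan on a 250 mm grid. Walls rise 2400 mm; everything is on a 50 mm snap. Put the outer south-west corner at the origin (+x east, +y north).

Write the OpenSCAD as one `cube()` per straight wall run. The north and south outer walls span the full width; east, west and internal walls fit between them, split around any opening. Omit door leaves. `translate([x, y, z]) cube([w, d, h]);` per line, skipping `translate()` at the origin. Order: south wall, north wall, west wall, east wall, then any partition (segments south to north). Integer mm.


cube([5250, 100, 2400]);
translate([0, 2650, 0]) cube([5250, 100, 2400]);
translate([0, 100, 0]) cube([100, 2550, 2400]);
translate([5150, 100, 0]) cube([100, 2550, 2400]);
translate([2500, 100, 0]) cube([100, 500, 2400]);
translate([2500, 1850, 0]) cube([100, 800, 2400]);


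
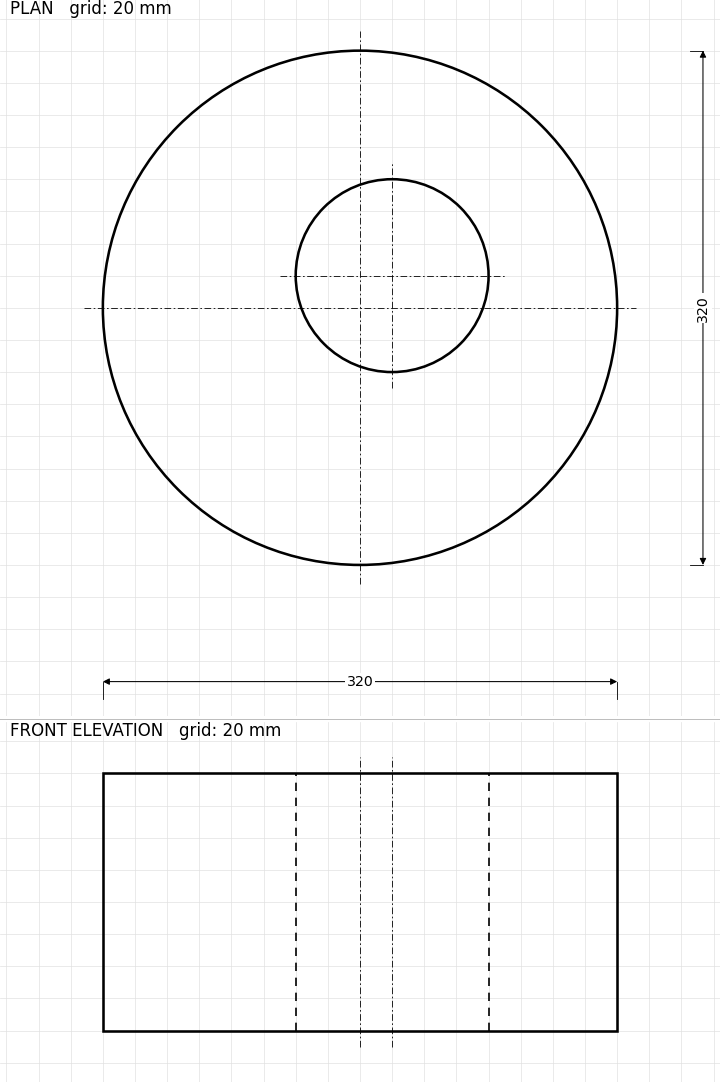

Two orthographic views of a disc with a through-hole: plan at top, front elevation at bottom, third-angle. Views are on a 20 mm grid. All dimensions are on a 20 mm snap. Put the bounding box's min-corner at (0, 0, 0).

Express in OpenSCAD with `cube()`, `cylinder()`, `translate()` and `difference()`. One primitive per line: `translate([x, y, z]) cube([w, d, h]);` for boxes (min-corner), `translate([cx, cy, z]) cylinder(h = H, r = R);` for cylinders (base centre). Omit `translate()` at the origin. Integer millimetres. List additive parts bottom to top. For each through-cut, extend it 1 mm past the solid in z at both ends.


difference() {
  translate([160, 160, 0]) cylinder(h = 160, r = 160);
  translate([180, 180, -1]) cylinder(h = 162, r = 60);
}


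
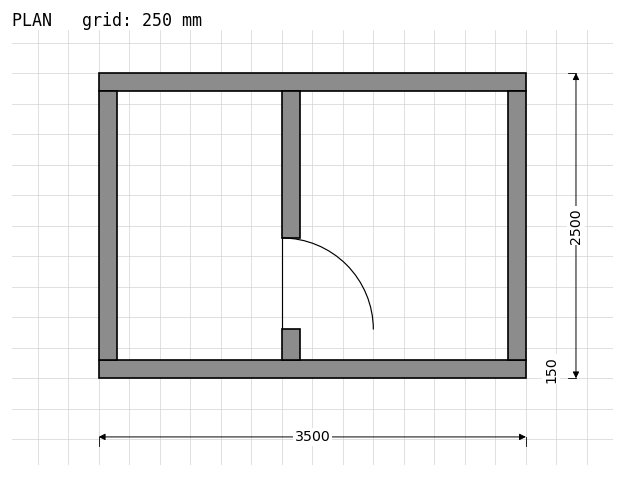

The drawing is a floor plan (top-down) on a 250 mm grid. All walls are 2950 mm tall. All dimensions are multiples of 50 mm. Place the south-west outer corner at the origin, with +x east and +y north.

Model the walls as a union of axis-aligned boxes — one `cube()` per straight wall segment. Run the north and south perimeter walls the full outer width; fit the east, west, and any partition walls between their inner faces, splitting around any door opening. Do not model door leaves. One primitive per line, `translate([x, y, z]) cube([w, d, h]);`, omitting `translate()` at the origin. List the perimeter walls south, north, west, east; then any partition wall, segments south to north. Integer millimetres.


cube([3500, 150, 2950]);
translate([0, 2350, 0]) cube([3500, 150, 2950]);
translate([0, 150, 0]) cube([150, 2200, 2950]);
translate([3350, 150, 0]) cube([150, 2200, 2950]);
translate([1500, 150, 0]) cube([150, 250, 2950]);
translate([1500, 1150, 0]) cube([150, 1200, 2950]);
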